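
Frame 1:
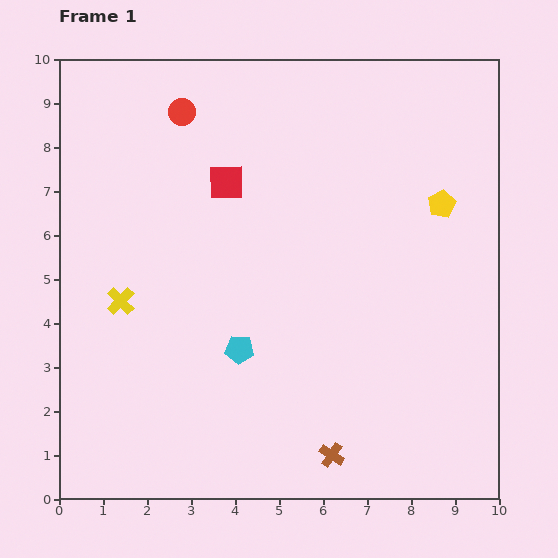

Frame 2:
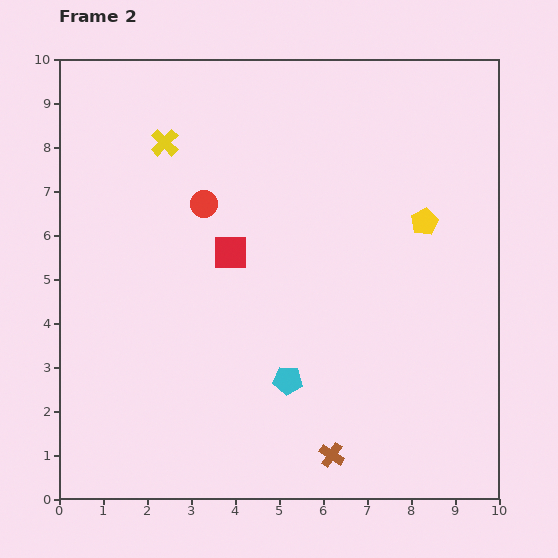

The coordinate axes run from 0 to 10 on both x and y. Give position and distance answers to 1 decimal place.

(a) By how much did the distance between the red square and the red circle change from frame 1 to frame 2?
-0.6

Distance in frame 1: 1.9. Distance in frame 2: 1.3.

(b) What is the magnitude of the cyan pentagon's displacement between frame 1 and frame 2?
1.3

The cyan pentagon moved from (4.1, 3.4) to (5.2, 2.7), a distance of √(1.1² + 0.7²) ≈ 1.3.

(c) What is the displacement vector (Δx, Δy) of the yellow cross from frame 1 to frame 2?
(1.0, 3.6)

The yellow cross was at (1.4, 4.5) in frame 1 and (2.4, 8.1) in frame 2.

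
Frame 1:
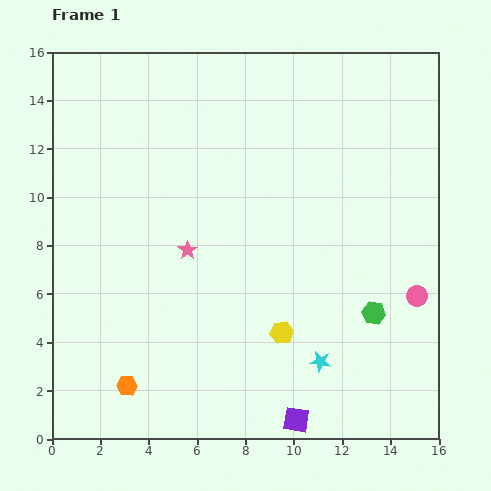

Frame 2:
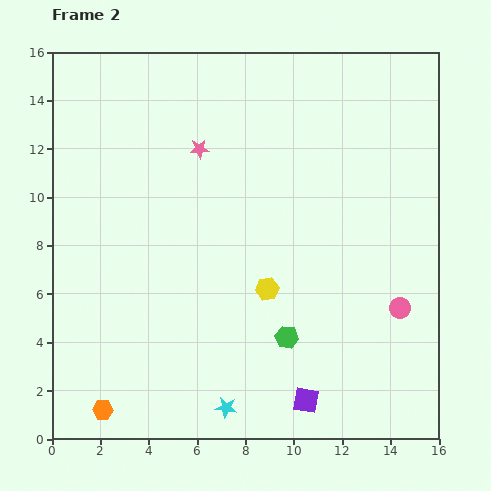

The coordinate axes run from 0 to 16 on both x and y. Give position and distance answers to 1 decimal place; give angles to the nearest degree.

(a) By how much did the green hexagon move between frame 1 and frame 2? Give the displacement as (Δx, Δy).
(-3.6, -1.0)

The green hexagon was at (13.3, 5.2) in frame 1 and (9.7, 4.2) in frame 2.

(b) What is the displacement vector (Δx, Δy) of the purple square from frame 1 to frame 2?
(0.4, 0.8)

The purple square was at (10.1, 0.8) in frame 1 and (10.5, 1.6) in frame 2.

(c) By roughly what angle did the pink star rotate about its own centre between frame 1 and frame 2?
29° clockwise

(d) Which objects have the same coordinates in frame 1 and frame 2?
none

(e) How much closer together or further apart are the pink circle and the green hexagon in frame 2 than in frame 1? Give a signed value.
+3.0

Distance in frame 1: 1.9. Distance in frame 2: 4.9.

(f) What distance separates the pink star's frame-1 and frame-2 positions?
4.2

The pink star moved from (5.6, 7.8) to (6.1, 12.0), a distance of √(0.5² + 4.2²) ≈ 4.2.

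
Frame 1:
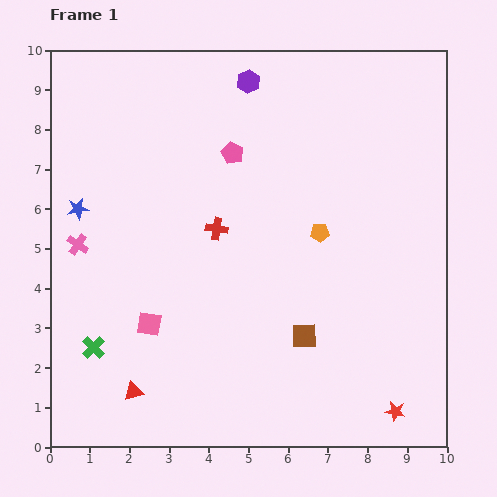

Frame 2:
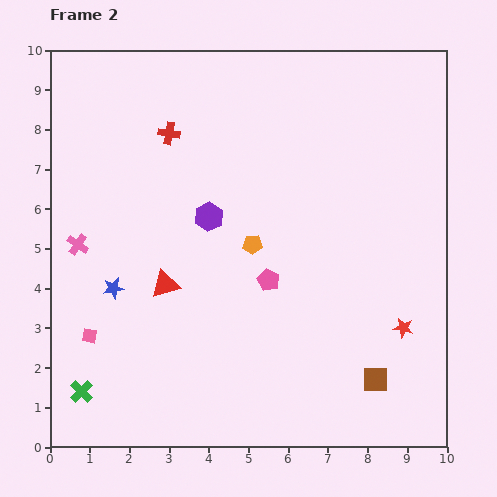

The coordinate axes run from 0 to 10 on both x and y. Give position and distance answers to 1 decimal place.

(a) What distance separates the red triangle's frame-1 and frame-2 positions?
2.8

The red triangle moved from (2.1, 1.4) to (2.9, 4.1), a distance of √(0.8² + 2.7²) ≈ 2.8.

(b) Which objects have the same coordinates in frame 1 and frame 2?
the pink cross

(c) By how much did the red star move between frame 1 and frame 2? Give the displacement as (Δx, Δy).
(0.2, 2.1)

The red star was at (8.7, 0.9) in frame 1 and (8.9, 3.0) in frame 2.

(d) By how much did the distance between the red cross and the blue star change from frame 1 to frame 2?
+0.6

Distance in frame 1: 3.5. Distance in frame 2: 4.1.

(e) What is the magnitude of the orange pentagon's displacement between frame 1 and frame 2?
1.7

The orange pentagon moved from (6.8, 5.4) to (5.1, 5.1), a distance of √(1.7² + 0.3²) ≈ 1.7.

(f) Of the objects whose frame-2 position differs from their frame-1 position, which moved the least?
the green cross

(moved 1.1)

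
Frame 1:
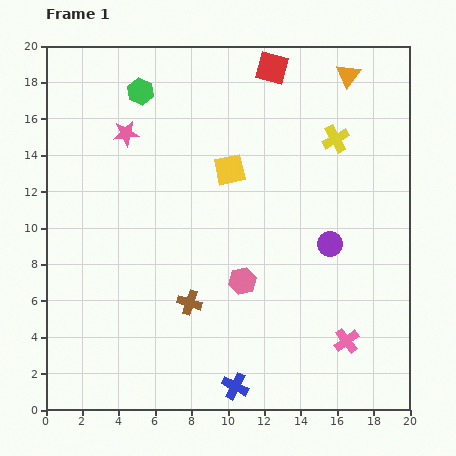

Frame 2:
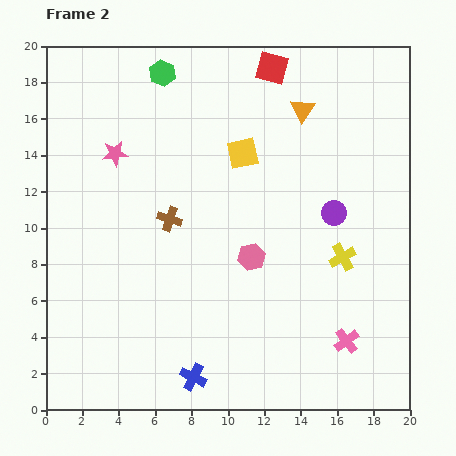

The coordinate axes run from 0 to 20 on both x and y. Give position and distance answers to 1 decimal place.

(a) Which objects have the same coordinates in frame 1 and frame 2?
the red square, the pink cross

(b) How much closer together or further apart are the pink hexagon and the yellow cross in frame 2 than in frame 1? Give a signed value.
-4.3

Distance in frame 1: 9.3. Distance in frame 2: 5.0.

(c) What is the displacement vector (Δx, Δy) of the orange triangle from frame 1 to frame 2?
(-2.5, -1.9)

The orange triangle was at (16.6, 18.4) in frame 1 and (14.1, 16.5) in frame 2.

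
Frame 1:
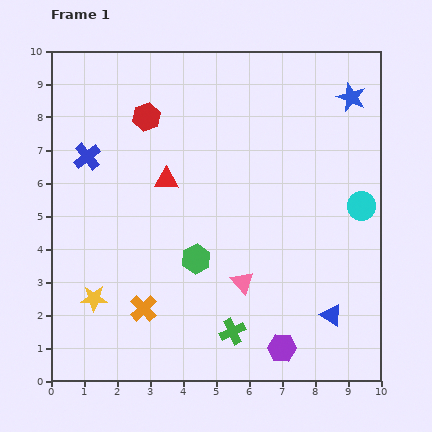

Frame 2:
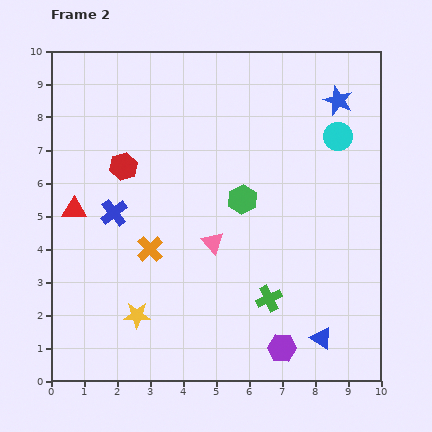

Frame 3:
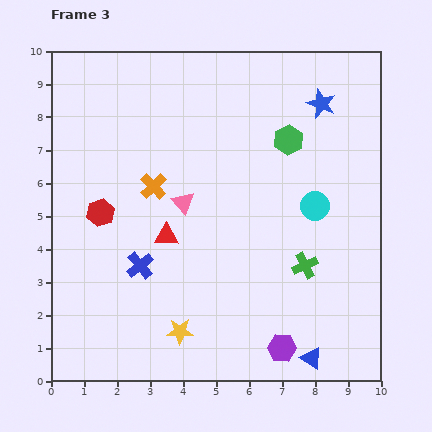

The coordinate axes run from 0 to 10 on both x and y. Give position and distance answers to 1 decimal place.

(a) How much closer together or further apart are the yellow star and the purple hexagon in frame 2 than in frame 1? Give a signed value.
-1.4

Distance in frame 1: 5.9. Distance in frame 2: 4.5.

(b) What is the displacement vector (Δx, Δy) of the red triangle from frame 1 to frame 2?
(-2.8, -0.9)

The red triangle was at (3.5, 6.1) in frame 1 and (0.7, 5.2) in frame 2.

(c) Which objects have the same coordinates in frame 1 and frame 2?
the purple hexagon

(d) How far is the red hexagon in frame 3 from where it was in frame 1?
3.2

The red hexagon moved from (2.9, 8.0) to (1.5, 5.1), a distance of √(1.4² + 2.9²) ≈ 3.2.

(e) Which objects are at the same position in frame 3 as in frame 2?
the purple hexagon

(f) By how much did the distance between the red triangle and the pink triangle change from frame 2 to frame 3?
-3.2

Distance in frame 2: 4.3. Distance in frame 3: 1.1.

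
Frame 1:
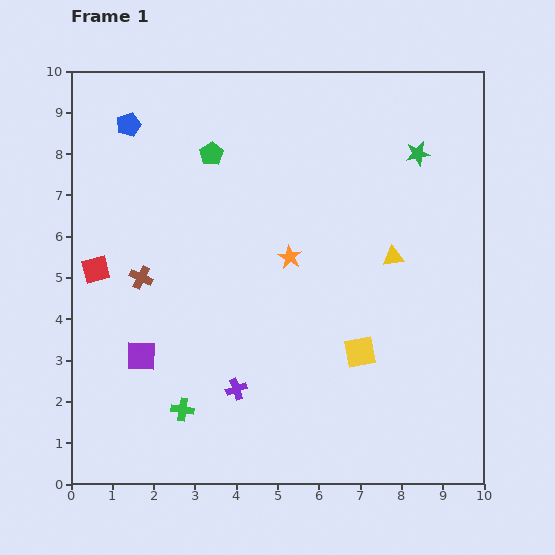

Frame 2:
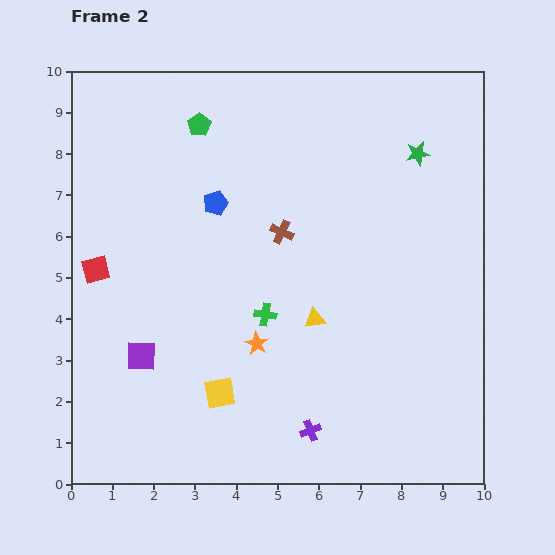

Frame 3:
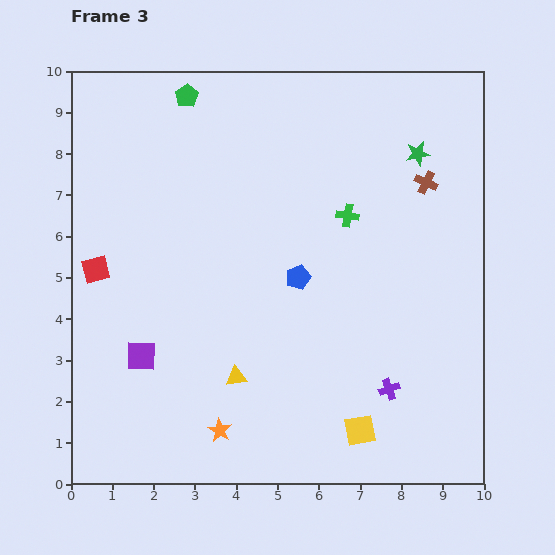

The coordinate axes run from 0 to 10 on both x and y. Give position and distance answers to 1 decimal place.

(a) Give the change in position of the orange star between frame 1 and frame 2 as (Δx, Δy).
(-0.8, -2.1)

The orange star was at (5.3, 5.5) in frame 1 and (4.5, 3.4) in frame 2.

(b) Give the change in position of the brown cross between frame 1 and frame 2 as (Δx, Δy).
(3.4, 1.1)

The brown cross was at (1.7, 5.0) in frame 1 and (5.1, 6.1) in frame 2.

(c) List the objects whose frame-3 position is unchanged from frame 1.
the green star, the purple square, the red square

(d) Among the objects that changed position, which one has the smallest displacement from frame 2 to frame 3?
the green pentagon

(moved 0.8)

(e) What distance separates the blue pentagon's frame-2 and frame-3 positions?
2.7

The blue pentagon moved from (3.5, 6.8) to (5.5, 5.0), a distance of √(2.0² + 1.8²) ≈ 2.7.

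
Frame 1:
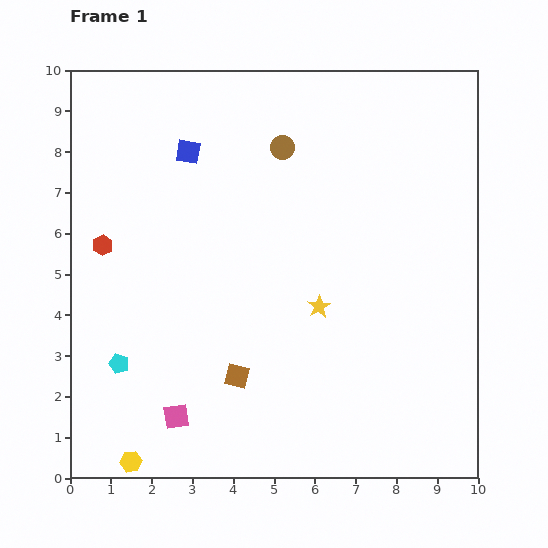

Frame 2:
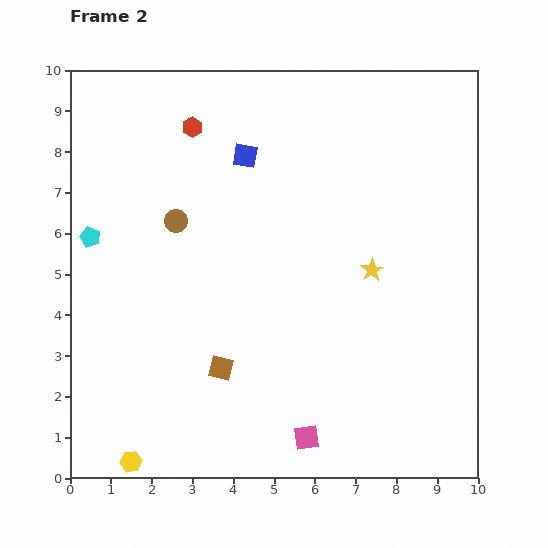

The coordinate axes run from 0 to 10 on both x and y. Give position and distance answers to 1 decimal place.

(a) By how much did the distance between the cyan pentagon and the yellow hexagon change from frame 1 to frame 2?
+3.2

Distance in frame 1: 2.4. Distance in frame 2: 5.6.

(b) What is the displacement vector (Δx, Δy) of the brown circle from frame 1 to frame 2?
(-2.6, -1.8)

The brown circle was at (5.2, 8.1) in frame 1 and (2.6, 6.3) in frame 2.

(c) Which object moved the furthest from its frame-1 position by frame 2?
the red hexagon

(moved 3.6; next 3.2)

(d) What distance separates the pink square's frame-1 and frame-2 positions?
3.2

The pink square moved from (2.6, 1.5) to (5.8, 1.0), a distance of √(3.2² + 0.5²) ≈ 3.2.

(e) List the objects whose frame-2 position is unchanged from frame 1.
the yellow hexagon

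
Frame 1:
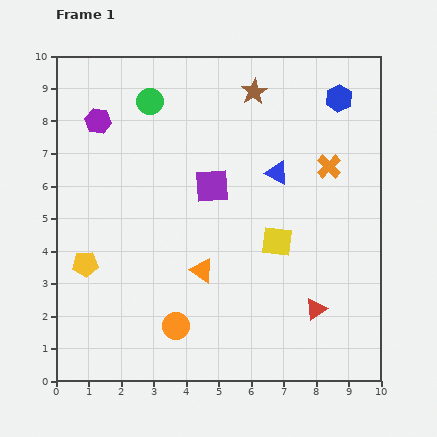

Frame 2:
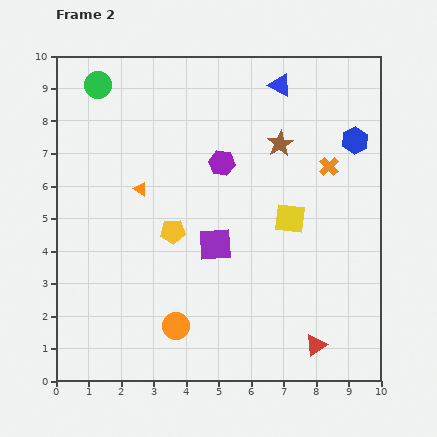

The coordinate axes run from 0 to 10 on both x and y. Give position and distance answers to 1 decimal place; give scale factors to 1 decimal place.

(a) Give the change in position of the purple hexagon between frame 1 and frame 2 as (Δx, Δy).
(3.8, -1.3)

The purple hexagon was at (1.3, 8.0) in frame 1 and (5.1, 6.7) in frame 2.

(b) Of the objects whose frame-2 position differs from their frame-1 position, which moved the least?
the yellow square

(moved 0.8)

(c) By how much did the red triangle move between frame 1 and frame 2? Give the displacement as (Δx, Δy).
(0.0, -1.1)

The red triangle was at (8.0, 2.2) in frame 1 and (8.0, 1.1) in frame 2.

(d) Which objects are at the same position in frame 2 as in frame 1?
the orange cross, the orange circle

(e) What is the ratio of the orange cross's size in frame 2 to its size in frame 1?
0.8×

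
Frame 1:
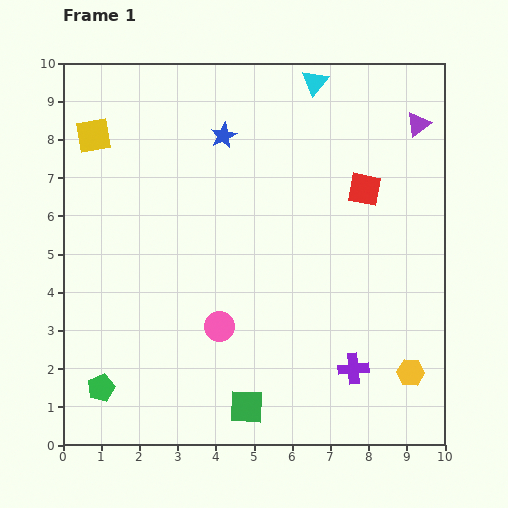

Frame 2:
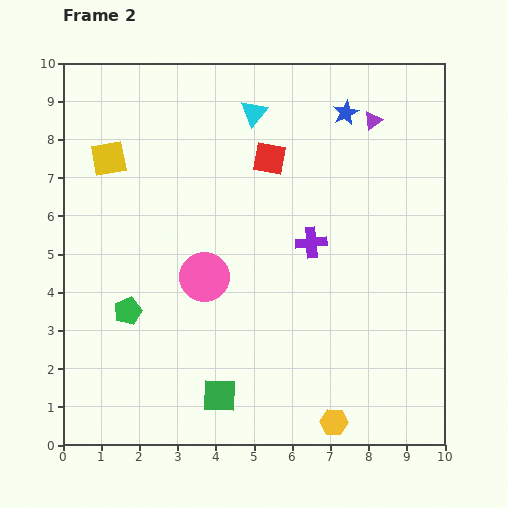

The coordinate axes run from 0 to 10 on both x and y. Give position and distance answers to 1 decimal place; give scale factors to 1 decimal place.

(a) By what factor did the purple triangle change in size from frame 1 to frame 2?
0.7×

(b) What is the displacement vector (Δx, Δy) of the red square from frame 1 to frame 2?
(-2.5, 0.8)

The red square was at (7.9, 6.7) in frame 1 and (5.4, 7.5) in frame 2.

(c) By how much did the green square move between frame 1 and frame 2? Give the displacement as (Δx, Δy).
(-0.7, 0.3)

The green square was at (4.8, 1.0) in frame 1 and (4.1, 1.3) in frame 2.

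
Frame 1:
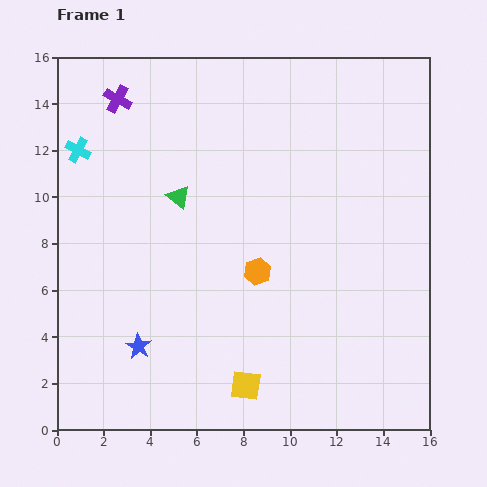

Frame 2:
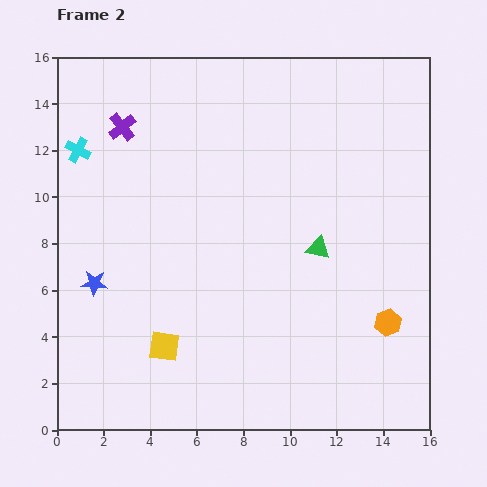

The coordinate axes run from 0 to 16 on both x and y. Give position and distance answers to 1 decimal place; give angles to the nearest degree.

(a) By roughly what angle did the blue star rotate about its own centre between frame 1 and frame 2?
26° counter-clockwise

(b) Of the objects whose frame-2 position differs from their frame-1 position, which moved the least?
the purple cross

(moved 1.2)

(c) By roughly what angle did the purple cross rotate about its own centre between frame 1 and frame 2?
23° clockwise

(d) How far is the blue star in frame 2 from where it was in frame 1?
3.3

The blue star moved from (3.5, 3.6) to (1.6, 6.3), a distance of √(1.9² + 2.7²) ≈ 3.3.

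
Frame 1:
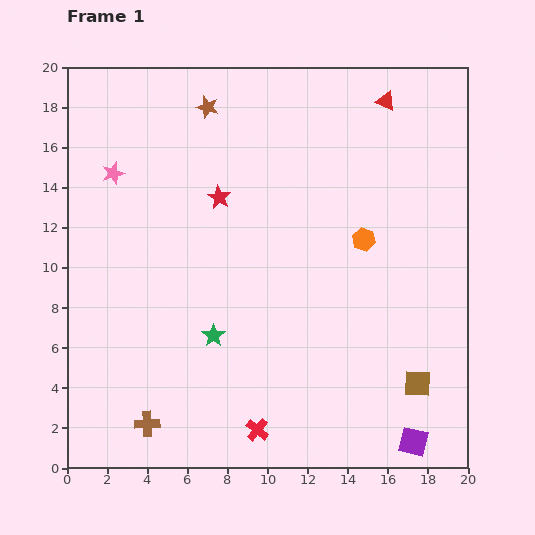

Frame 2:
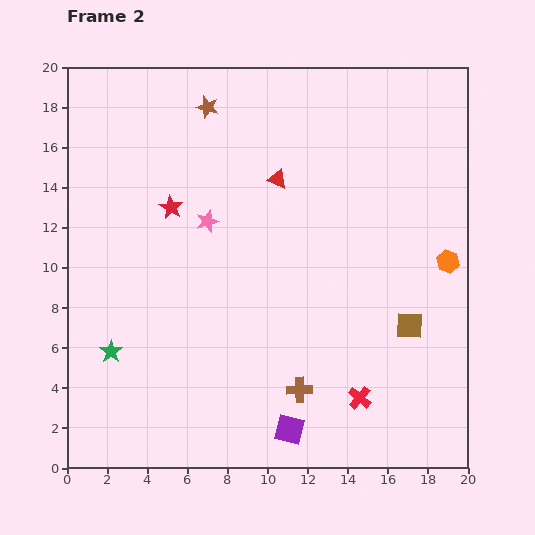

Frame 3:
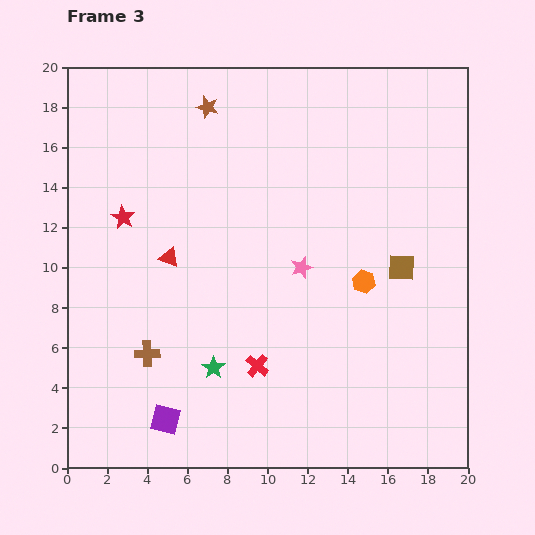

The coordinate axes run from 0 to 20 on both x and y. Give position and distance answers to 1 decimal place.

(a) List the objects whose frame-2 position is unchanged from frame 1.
the brown star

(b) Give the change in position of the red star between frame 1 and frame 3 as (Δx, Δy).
(-4.8, -1.0)

The red star was at (7.6, 13.5) in frame 1 and (2.8, 12.5) in frame 3.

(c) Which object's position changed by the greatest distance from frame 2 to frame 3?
the brown cross

(moved 7.8; next 6.7)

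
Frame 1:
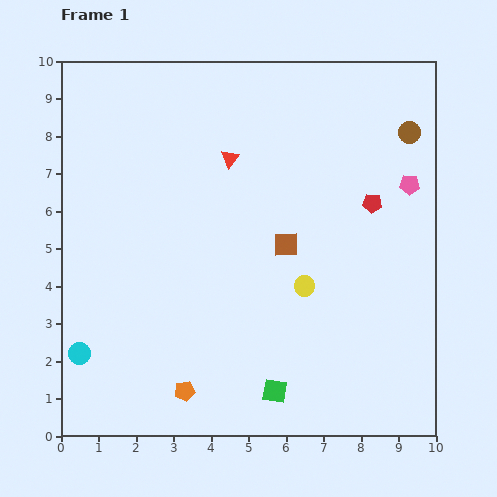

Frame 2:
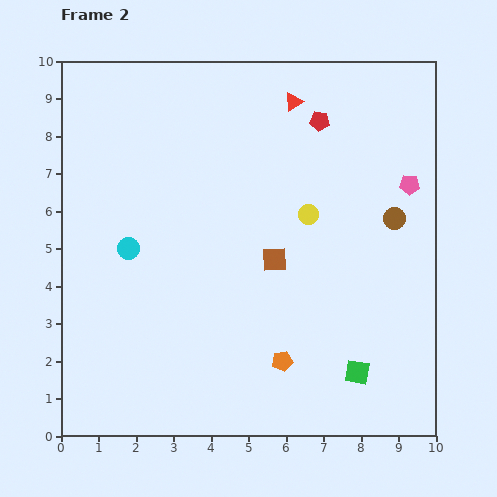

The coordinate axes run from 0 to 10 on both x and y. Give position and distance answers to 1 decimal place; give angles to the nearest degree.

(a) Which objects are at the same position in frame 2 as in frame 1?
the pink pentagon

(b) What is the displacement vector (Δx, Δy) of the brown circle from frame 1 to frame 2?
(-0.4, -2.3)

The brown circle was at (9.3, 8.1) in frame 1 and (8.9, 5.8) in frame 2.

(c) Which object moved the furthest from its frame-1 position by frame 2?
the cyan circle

(moved 3.1; next 2.7)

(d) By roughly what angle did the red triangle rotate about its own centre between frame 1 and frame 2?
19° clockwise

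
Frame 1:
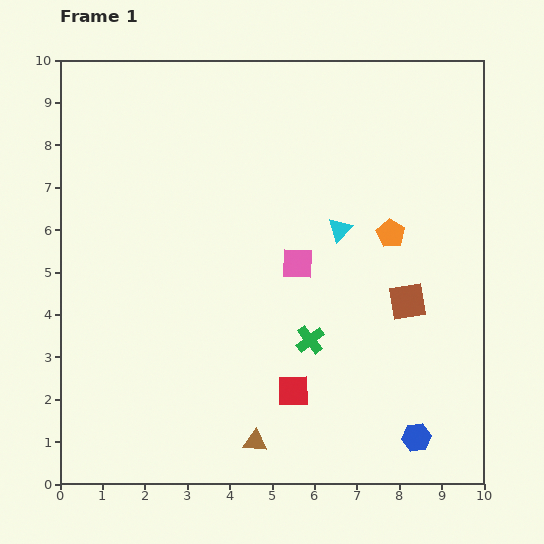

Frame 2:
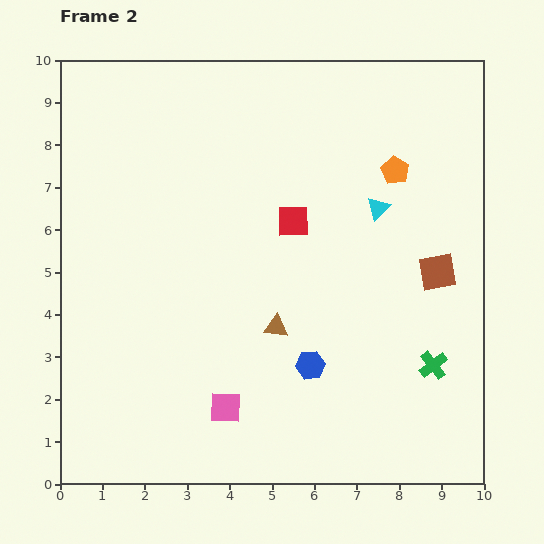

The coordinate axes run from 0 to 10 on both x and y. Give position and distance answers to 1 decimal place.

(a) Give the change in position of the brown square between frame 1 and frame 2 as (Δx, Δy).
(0.7, 0.7)

The brown square was at (8.2, 4.3) in frame 1 and (8.9, 5.0) in frame 2.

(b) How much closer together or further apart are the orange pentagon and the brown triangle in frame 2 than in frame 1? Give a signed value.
-1.3

Distance in frame 1: 5.9. Distance in frame 2: 4.6.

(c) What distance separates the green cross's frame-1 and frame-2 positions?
3.0

The green cross moved from (5.9, 3.4) to (8.8, 2.8), a distance of √(2.9² + 0.6²) ≈ 3.0.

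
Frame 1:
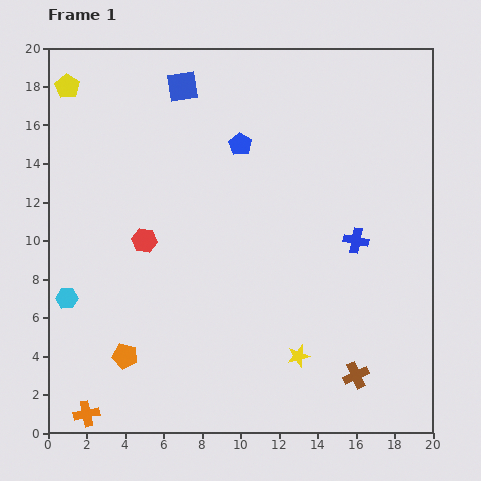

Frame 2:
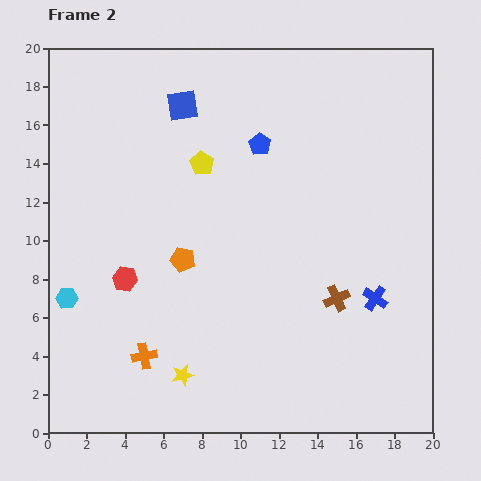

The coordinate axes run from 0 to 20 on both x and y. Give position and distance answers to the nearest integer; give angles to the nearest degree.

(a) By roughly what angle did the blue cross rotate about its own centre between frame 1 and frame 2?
22° clockwise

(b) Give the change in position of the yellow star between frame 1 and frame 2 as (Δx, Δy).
(-6, -1)

The yellow star was at (13, 4) in frame 1 and (7, 3) in frame 2.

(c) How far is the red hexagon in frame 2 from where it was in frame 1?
2

The red hexagon moved from (5, 10) to (4, 8), a distance of √(1² + 2²) ≈ 2.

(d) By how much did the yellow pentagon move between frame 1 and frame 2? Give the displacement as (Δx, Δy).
(7, -4)

The yellow pentagon was at (1, 18) in frame 1 and (8, 14) in frame 2.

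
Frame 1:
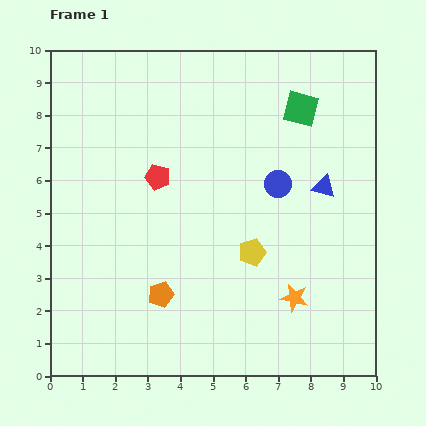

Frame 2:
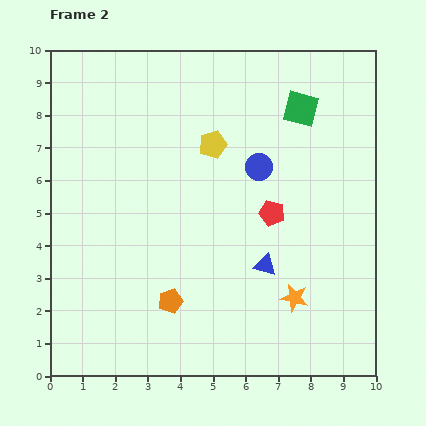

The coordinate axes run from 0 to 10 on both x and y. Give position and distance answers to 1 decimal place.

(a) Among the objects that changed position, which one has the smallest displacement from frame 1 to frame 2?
the orange pentagon

(moved 0.4)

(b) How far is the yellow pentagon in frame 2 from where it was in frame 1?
3.5

The yellow pentagon moved from (6.2, 3.8) to (5.0, 7.1), a distance of √(1.2² + 3.3²) ≈ 3.5.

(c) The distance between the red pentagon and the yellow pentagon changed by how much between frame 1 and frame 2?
-0.9

Distance in frame 1: 3.7. Distance in frame 2: 2.8.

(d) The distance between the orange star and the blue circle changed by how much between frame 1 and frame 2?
+0.6

Distance in frame 1: 3.5. Distance in frame 2: 4.1.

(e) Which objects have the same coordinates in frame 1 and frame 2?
the orange star, the green square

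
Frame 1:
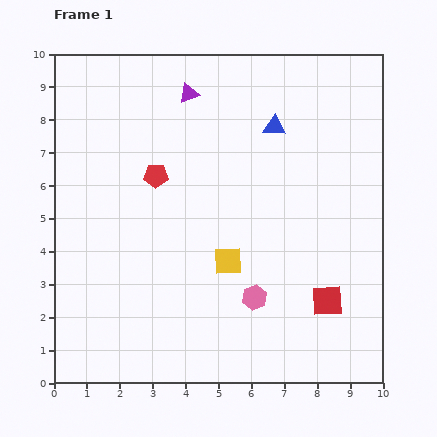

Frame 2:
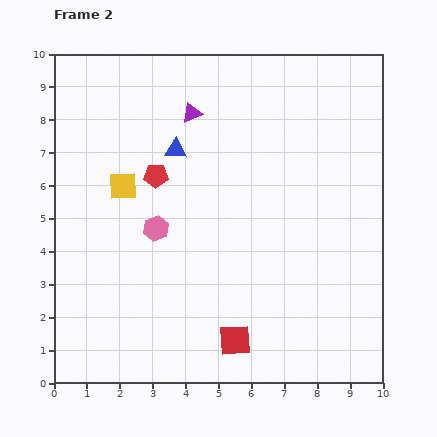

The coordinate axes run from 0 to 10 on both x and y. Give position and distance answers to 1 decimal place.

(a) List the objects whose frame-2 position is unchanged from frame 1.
the red pentagon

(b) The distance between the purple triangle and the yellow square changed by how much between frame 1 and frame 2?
-2.2

Distance in frame 1: 5.2. Distance in frame 2: 3.0.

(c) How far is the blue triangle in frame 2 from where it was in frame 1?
3.1

The blue triangle moved from (6.7, 7.8) to (3.7, 7.1), a distance of √(3.0² + 0.7²) ≈ 3.1.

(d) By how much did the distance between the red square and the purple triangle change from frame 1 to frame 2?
-0.6

Distance in frame 1: 7.6. Distance in frame 2: 7.0.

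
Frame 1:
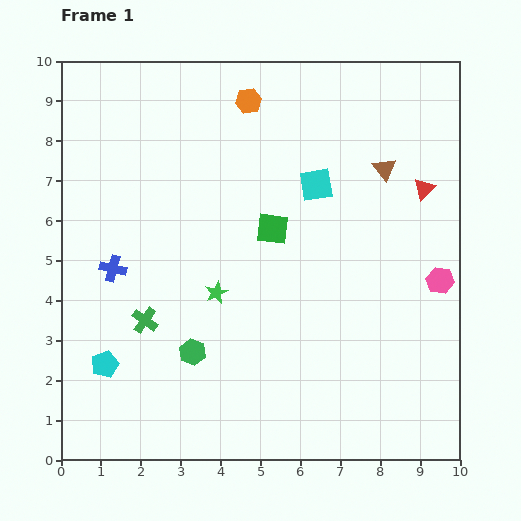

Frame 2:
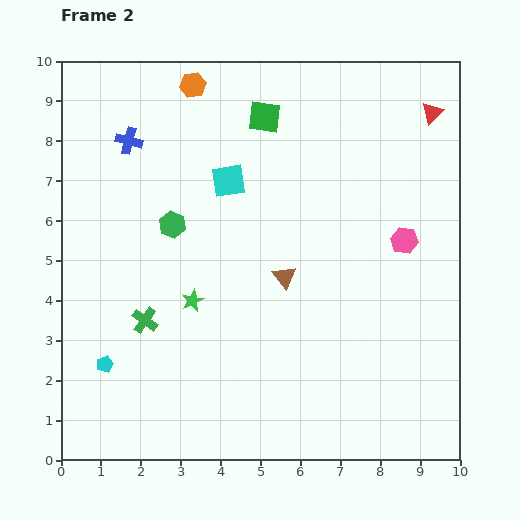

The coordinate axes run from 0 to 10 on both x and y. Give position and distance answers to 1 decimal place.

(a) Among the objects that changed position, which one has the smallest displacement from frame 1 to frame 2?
the green star

(moved 0.6)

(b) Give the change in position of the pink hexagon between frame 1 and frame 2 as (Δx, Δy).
(-0.9, 1.0)

The pink hexagon was at (9.5, 4.5) in frame 1 and (8.6, 5.5) in frame 2.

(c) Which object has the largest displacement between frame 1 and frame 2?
the brown triangle

(moved 3.7; next 3.2)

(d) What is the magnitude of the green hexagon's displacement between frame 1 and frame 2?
3.2

The green hexagon moved from (3.3, 2.7) to (2.8, 5.9), a distance of √(0.5² + 3.2²) ≈ 3.2.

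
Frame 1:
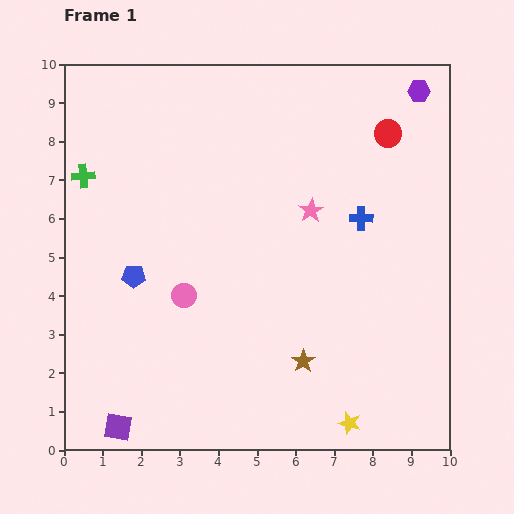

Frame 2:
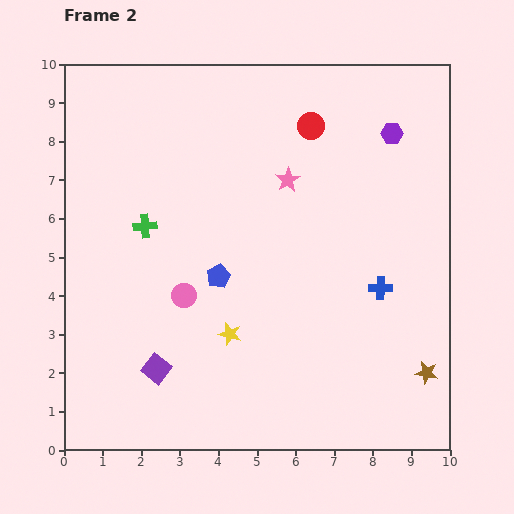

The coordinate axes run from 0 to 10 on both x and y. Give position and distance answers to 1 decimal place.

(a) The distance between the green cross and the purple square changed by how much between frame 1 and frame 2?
-2.9

Distance in frame 1: 6.6. Distance in frame 2: 3.7.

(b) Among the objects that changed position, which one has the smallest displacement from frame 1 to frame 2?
the pink star

(moved 1.0)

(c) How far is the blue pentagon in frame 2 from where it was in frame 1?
2.2

The blue pentagon moved from (1.8, 4.5) to (4.0, 4.5), a distance of √(2.2² + 0.0²) ≈ 2.2.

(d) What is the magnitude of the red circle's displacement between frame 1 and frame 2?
2.0

The red circle moved from (8.4, 8.2) to (6.4, 8.4), a distance of √(2.0² + 0.2²) ≈ 2.0.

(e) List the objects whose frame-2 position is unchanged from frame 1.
the pink circle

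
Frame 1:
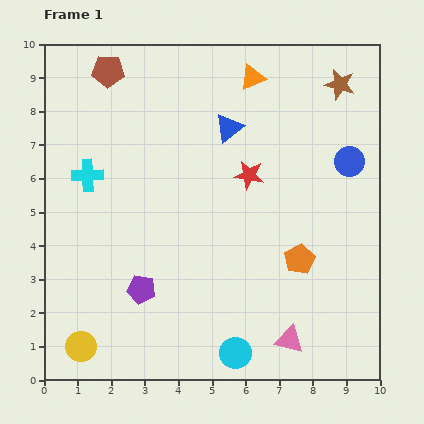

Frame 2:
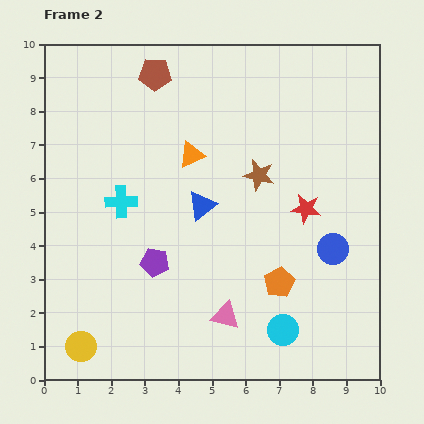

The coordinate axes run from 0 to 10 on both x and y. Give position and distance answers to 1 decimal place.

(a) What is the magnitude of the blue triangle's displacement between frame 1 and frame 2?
2.4

The blue triangle moved from (5.5, 7.5) to (4.7, 5.2), a distance of √(0.8² + 2.3²) ≈ 2.4.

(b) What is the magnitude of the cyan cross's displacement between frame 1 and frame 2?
1.3

The cyan cross moved from (1.3, 6.1) to (2.3, 5.3), a distance of √(1.0² + 0.8²) ≈ 1.3.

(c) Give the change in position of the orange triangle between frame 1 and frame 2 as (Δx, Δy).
(-1.8, -2.3)

The orange triangle was at (6.2, 9.0) in frame 1 and (4.4, 6.7) in frame 2.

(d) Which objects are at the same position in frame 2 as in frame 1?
the yellow circle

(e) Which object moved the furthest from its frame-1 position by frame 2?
the brown star

(moved 3.6; next 2.9)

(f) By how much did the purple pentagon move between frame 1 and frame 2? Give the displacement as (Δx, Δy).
(0.4, 0.8)

The purple pentagon was at (2.9, 2.7) in frame 1 and (3.3, 3.5) in frame 2.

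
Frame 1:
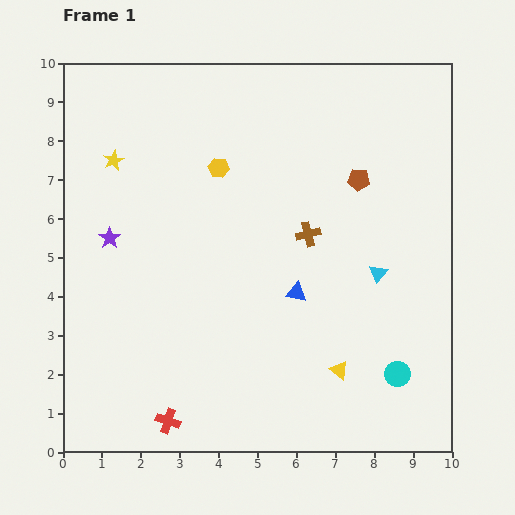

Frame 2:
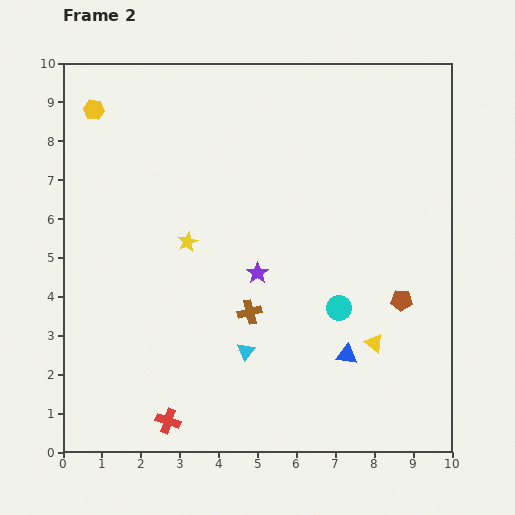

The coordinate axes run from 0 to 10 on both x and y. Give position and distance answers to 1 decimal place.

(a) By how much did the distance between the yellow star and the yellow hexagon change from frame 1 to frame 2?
+1.5

Distance in frame 1: 2.7. Distance in frame 2: 4.2.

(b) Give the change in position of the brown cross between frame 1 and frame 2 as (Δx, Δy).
(-1.5, -2.0)

The brown cross was at (6.3, 5.6) in frame 1 and (4.8, 3.6) in frame 2.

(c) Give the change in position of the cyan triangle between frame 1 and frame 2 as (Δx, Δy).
(-3.4, -2.0)

The cyan triangle was at (8.1, 4.6) in frame 1 and (4.7, 2.6) in frame 2.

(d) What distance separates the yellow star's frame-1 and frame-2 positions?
2.8

The yellow star moved from (1.3, 7.5) to (3.2, 5.4), a distance of √(1.9² + 2.1²) ≈ 2.8.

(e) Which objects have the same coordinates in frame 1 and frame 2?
the red cross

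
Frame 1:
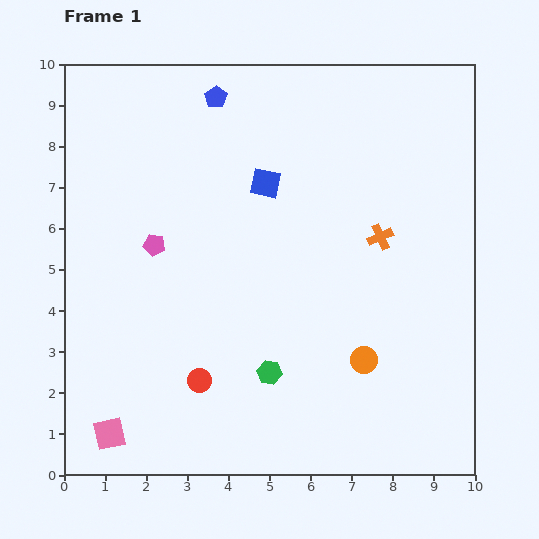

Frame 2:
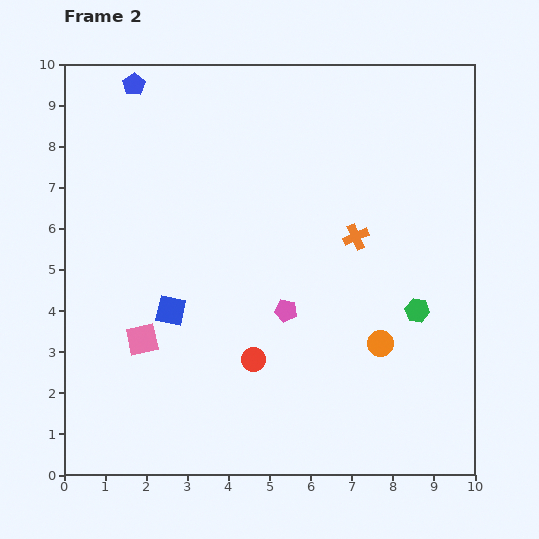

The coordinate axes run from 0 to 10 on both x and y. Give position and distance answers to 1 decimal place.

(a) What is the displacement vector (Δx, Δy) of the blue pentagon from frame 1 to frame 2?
(-2.0, 0.3)

The blue pentagon was at (3.7, 9.2) in frame 1 and (1.7, 9.5) in frame 2.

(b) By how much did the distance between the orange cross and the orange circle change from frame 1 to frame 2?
-0.3

Distance in frame 1: 3.0. Distance in frame 2: 2.7.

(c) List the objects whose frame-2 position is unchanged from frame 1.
none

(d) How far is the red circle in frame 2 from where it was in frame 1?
1.4

The red circle moved from (3.3, 2.3) to (4.6, 2.8), a distance of √(1.3² + 0.5²) ≈ 1.4.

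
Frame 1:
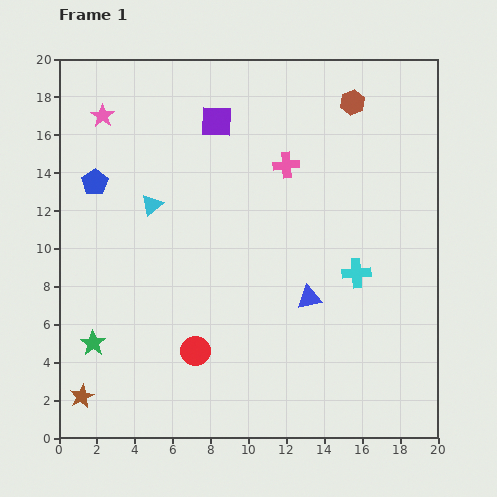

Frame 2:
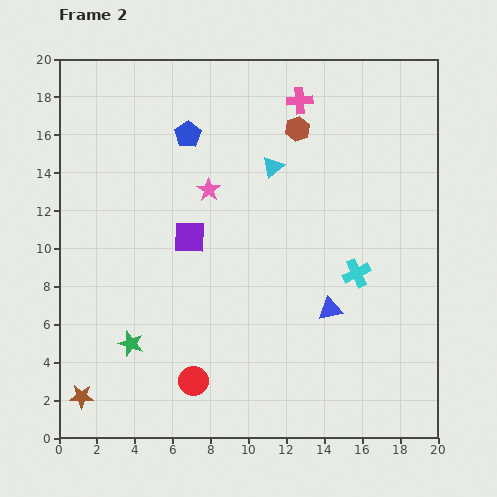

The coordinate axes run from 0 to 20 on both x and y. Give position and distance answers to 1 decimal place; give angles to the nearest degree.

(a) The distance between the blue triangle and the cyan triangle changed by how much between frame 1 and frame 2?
-1.5

Distance in frame 1: 9.6. Distance in frame 2: 8.1.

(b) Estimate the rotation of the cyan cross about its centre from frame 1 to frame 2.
21° counter-clockwise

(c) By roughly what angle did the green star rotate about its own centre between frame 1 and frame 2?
18° counter-clockwise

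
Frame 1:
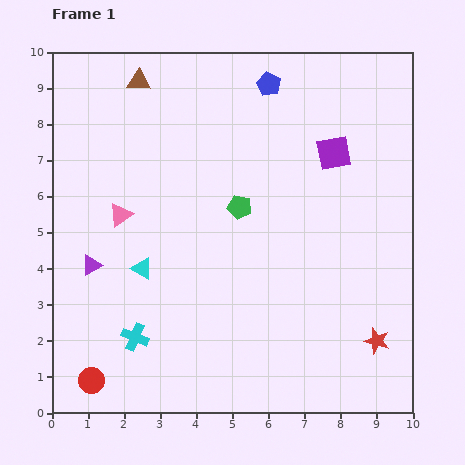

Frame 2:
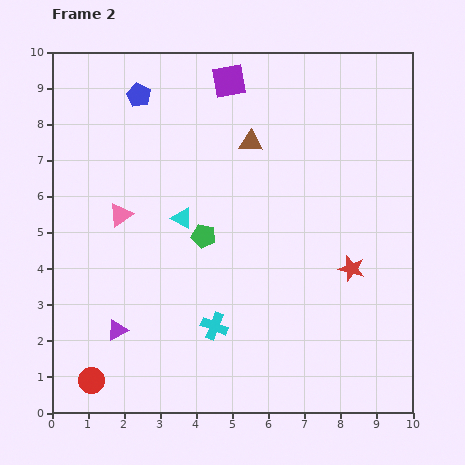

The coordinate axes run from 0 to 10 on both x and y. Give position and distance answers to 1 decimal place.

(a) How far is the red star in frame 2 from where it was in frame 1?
2.1

The red star moved from (9.0, 2.0) to (8.3, 4.0), a distance of √(0.7² + 2.0²) ≈ 2.1.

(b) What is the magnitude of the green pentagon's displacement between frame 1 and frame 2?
1.3

The green pentagon moved from (5.2, 5.7) to (4.2, 4.9), a distance of √(1.0² + 0.8²) ≈ 1.3.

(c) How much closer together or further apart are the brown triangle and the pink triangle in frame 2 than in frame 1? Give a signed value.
+0.4

Distance in frame 1: 3.7. Distance in frame 2: 4.1.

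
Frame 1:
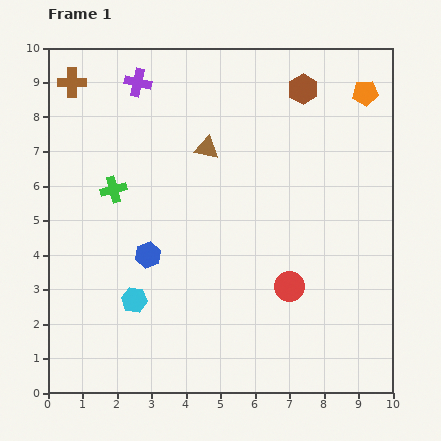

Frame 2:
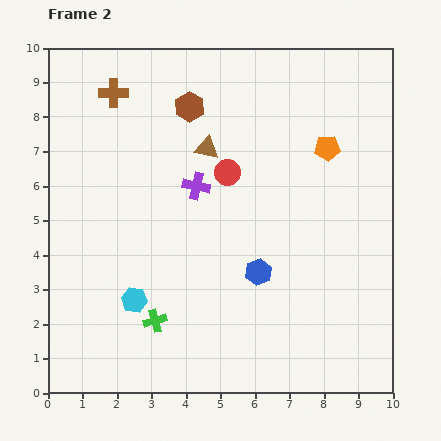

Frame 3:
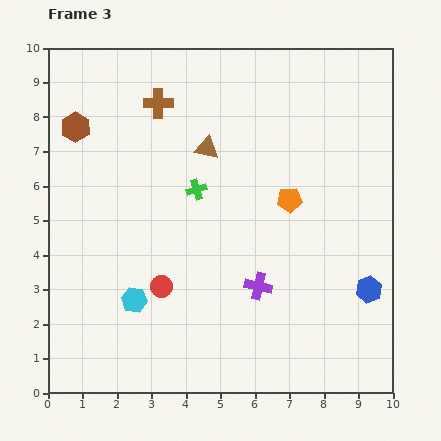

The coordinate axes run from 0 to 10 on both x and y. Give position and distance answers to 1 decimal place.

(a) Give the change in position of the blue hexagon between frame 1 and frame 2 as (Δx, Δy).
(3.2, -0.5)

The blue hexagon was at (2.9, 4.0) in frame 1 and (6.1, 3.5) in frame 2.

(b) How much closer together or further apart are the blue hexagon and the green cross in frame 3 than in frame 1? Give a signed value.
+3.7

Distance in frame 1: 2.1. Distance in frame 3: 5.8.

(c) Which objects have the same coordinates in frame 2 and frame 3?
the cyan hexagon, the brown triangle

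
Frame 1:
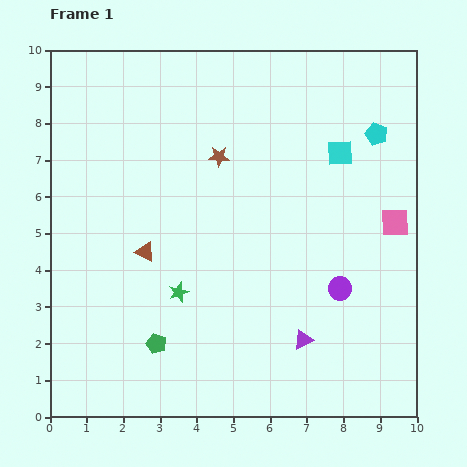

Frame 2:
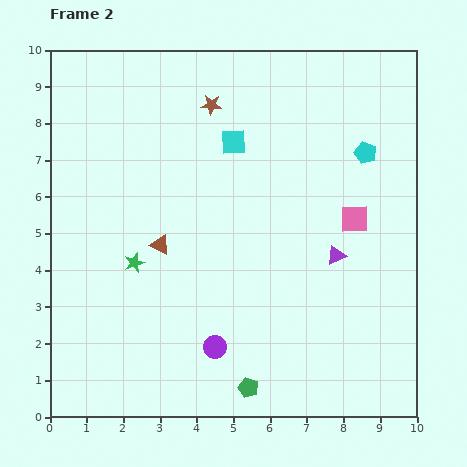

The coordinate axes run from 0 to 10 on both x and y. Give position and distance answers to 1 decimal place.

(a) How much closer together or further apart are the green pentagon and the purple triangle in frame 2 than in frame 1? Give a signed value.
+0.3

Distance in frame 1: 4.0. Distance in frame 2: 4.3.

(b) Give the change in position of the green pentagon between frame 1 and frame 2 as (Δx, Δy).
(2.5, -1.2)

The green pentagon was at (2.9, 2.0) in frame 1 and (5.4, 0.8) in frame 2.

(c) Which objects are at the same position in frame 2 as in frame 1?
none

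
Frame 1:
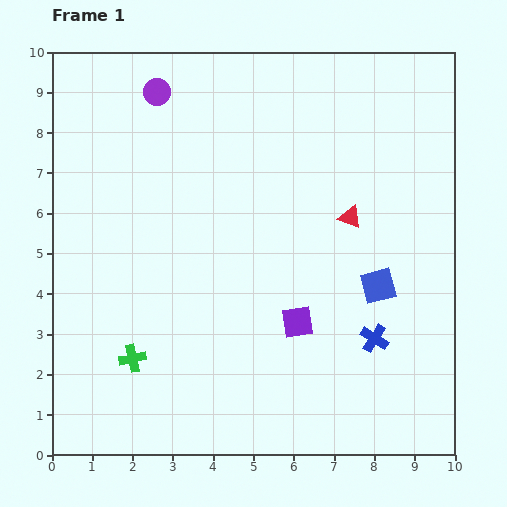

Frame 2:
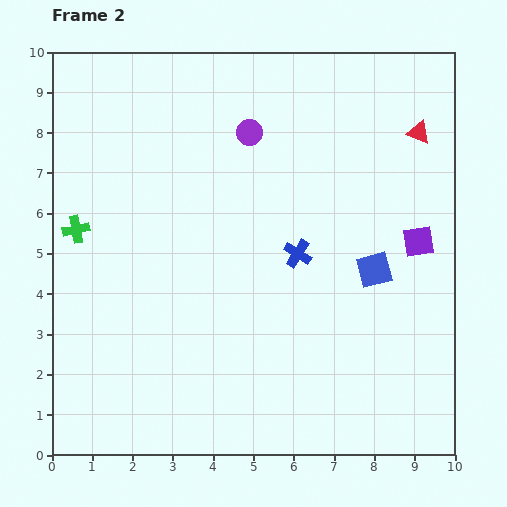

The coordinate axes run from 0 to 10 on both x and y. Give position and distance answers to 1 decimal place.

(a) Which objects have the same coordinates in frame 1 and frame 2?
none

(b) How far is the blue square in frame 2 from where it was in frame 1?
0.4

The blue square moved from (8.1, 4.2) to (8.0, 4.6), a distance of √(0.1² + 0.4²) ≈ 0.4.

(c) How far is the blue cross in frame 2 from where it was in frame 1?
2.8

The blue cross moved from (8.0, 2.9) to (6.1, 5.0), a distance of √(1.9² + 2.1²) ≈ 2.8.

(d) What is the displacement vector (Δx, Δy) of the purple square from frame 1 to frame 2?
(3.0, 2.0)

The purple square was at (6.1, 3.3) in frame 1 and (9.1, 5.3) in frame 2.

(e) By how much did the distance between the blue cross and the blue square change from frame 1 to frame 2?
+0.6

Distance in frame 1: 1.3. Distance in frame 2: 1.9.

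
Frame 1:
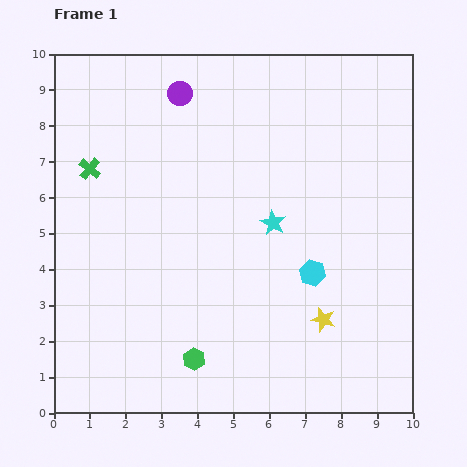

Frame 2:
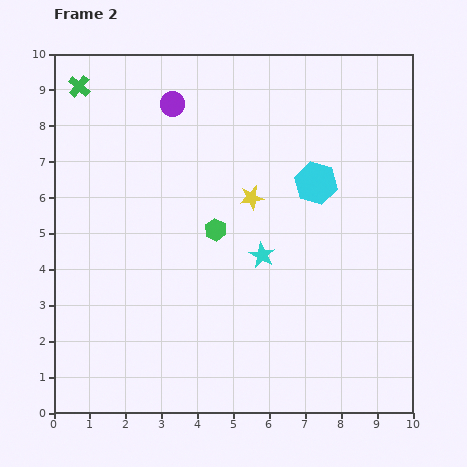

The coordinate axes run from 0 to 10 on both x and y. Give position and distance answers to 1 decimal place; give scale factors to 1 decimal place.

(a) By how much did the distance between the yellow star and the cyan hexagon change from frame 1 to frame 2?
+0.5

Distance in frame 1: 1.3. Distance in frame 2: 1.8.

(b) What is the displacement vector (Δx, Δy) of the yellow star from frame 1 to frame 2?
(-2.0, 3.4)

The yellow star was at (7.5, 2.6) in frame 1 and (5.5, 6.0) in frame 2.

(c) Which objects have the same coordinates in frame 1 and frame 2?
none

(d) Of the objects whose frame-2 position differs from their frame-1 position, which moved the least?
the purple circle

(moved 0.4)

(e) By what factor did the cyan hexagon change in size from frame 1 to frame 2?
1.6×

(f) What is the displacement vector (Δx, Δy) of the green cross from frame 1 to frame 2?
(-0.3, 2.3)

The green cross was at (1.0, 6.8) in frame 1 and (0.7, 9.1) in frame 2.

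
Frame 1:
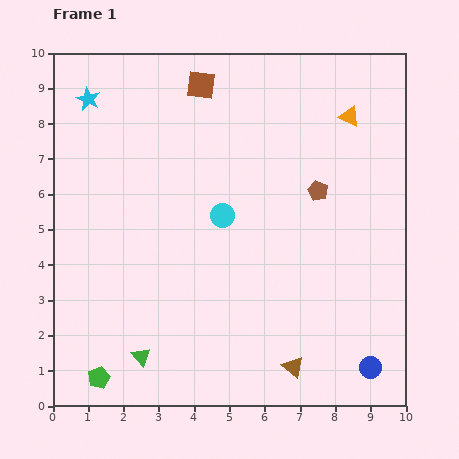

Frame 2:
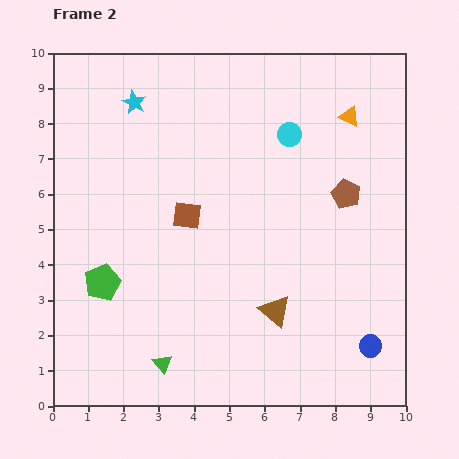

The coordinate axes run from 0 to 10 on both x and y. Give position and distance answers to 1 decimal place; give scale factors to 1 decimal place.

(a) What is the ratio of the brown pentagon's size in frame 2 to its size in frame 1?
1.4×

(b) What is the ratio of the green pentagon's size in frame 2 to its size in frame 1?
1.6×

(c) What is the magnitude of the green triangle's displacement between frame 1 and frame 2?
0.6

The green triangle moved from (2.5, 1.4) to (3.1, 1.2), a distance of √(0.6² + 0.2²) ≈ 0.6.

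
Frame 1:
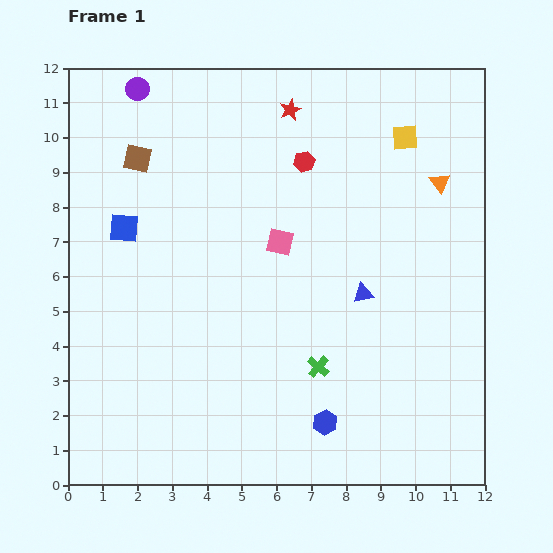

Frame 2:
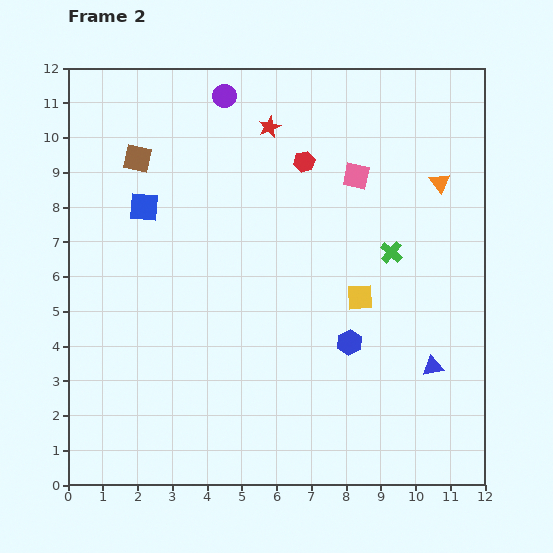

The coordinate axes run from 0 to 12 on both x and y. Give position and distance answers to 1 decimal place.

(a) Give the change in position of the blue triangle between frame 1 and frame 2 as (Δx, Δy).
(2.0, -2.1)

The blue triangle was at (8.5, 5.5) in frame 1 and (10.5, 3.4) in frame 2.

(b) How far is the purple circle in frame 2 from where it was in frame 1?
2.5

The purple circle moved from (2.0, 11.4) to (4.5, 11.2), a distance of √(2.5² + 0.2²) ≈ 2.5.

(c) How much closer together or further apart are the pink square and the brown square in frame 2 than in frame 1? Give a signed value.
+1.5

Distance in frame 1: 4.8. Distance in frame 2: 6.3.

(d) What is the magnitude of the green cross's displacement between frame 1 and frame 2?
3.9

The green cross moved from (7.2, 3.4) to (9.3, 6.7), a distance of √(2.1² + 3.3²) ≈ 3.9.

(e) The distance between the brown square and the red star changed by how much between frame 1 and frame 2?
-0.7

Distance in frame 1: 4.6. Distance in frame 2: 3.9.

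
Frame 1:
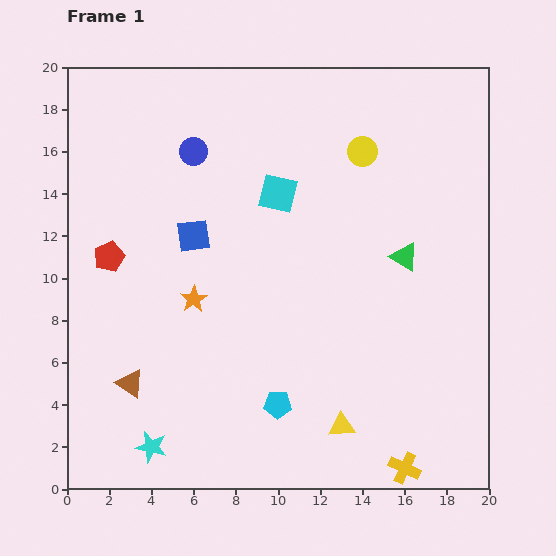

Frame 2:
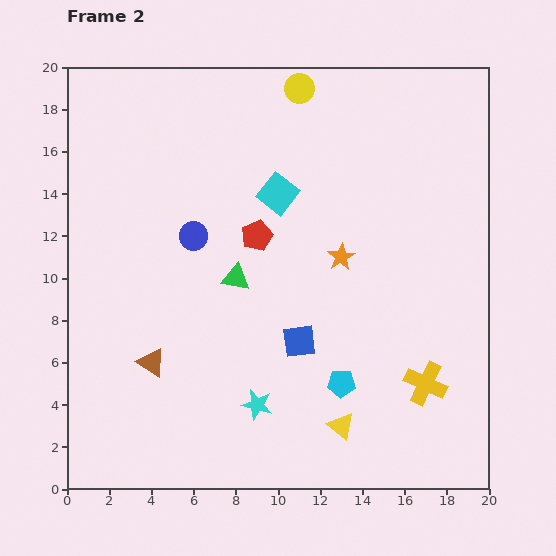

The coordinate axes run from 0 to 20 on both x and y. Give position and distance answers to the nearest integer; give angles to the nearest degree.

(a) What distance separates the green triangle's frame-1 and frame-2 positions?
8

The green triangle moved from (16, 11) to (8, 10), a distance of √(8² + 1²) ≈ 8.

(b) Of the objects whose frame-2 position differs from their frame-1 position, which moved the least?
the brown triangle

(moved 1)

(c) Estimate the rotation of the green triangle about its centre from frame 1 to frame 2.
22° counter-clockwise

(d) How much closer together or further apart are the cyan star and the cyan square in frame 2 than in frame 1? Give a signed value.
-3

Distance in frame 1: 13. Distance in frame 2: 10.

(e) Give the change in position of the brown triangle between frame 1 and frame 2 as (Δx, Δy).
(1, 1)

The brown triangle was at (3, 5) in frame 1 and (4, 6) in frame 2.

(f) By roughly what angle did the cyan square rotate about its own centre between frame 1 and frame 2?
24° clockwise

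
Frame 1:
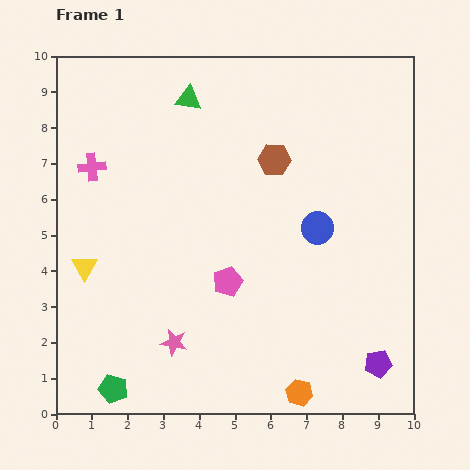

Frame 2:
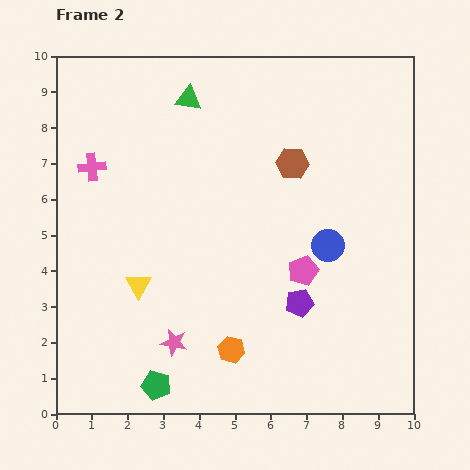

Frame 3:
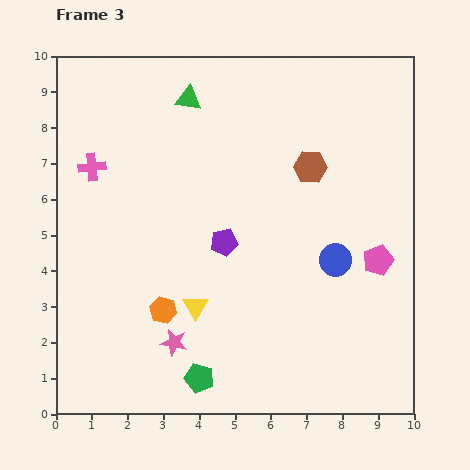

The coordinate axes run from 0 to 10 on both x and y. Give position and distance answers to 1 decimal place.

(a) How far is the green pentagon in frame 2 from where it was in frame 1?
1.2

The green pentagon moved from (1.6, 0.7) to (2.8, 0.8), a distance of √(1.2² + 0.1²) ≈ 1.2.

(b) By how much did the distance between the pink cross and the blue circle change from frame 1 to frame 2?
+0.5

Distance in frame 1: 6.5. Distance in frame 2: 7.0.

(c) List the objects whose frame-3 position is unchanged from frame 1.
the pink cross, the pink star, the green triangle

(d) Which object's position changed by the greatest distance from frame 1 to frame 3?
the purple pentagon

(moved 5.5; next 4.4)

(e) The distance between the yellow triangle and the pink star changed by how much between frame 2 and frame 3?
-0.7

Distance in frame 2: 1.9. Distance in frame 3: 1.2.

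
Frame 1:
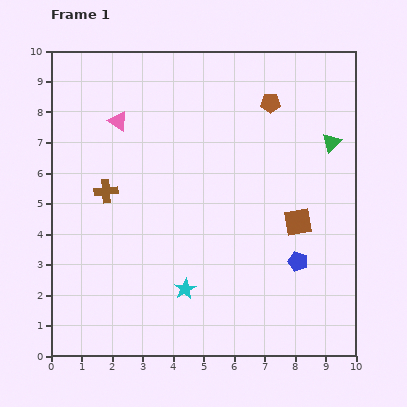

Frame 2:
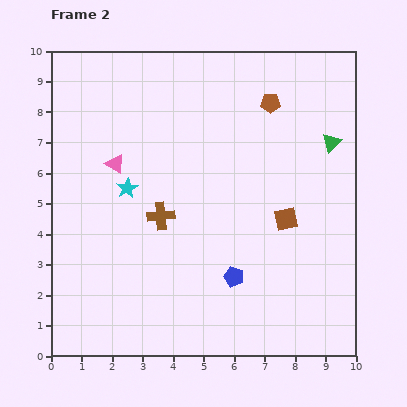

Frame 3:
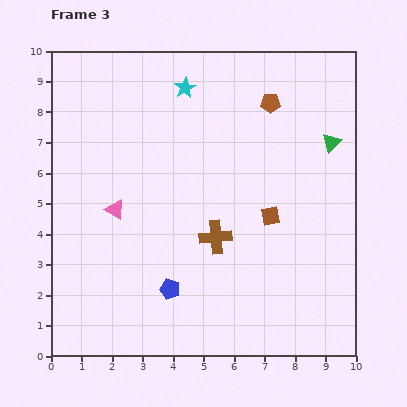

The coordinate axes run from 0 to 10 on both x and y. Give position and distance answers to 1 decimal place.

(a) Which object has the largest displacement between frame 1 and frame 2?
the cyan star

(moved 3.8; next 2.2)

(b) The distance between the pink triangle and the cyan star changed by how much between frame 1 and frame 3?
-1.3

Distance in frame 1: 5.9. Distance in frame 3: 4.6.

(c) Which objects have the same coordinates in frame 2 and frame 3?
the brown pentagon, the green triangle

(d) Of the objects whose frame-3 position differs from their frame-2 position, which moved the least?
the brown square

(moved 0.5)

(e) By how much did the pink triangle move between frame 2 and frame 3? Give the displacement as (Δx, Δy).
(0.0, -1.5)

The pink triangle was at (2.1, 6.3) in frame 2 and (2.1, 4.8) in frame 3.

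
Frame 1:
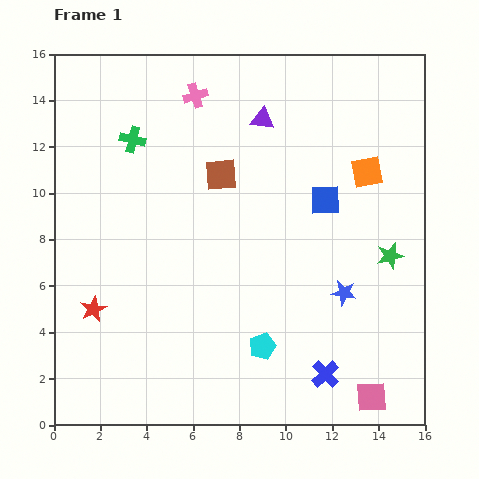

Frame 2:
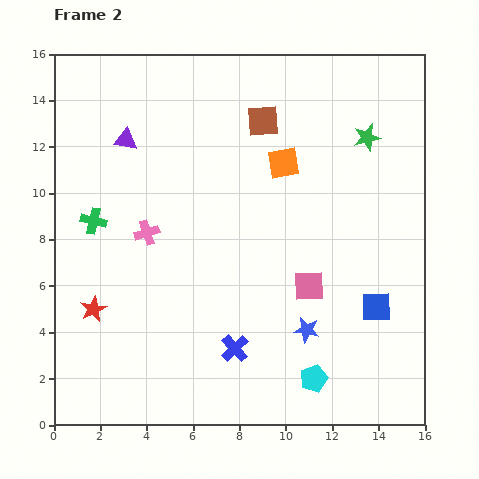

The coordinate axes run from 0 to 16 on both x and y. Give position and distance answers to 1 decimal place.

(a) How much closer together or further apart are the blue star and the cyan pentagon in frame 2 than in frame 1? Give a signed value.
-2.1

Distance in frame 1: 4.2. Distance in frame 2: 2.1.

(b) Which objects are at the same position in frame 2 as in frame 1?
the red star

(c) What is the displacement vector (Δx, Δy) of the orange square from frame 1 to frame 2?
(-3.6, 0.4)

The orange square was at (13.5, 10.9) in frame 1 and (9.9, 11.3) in frame 2.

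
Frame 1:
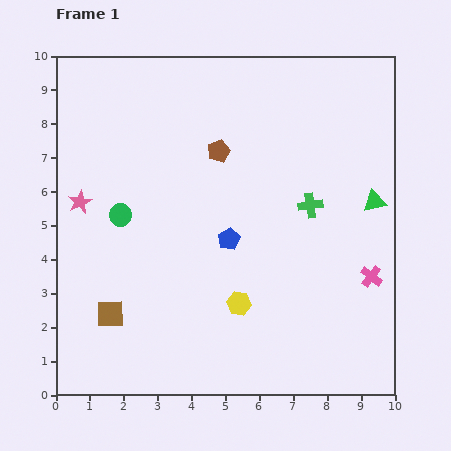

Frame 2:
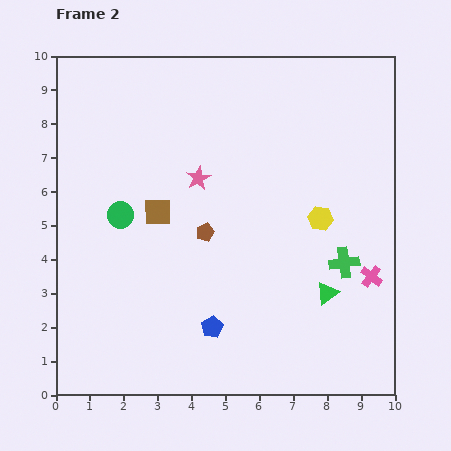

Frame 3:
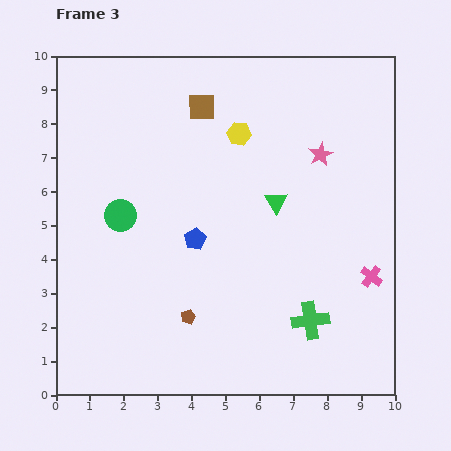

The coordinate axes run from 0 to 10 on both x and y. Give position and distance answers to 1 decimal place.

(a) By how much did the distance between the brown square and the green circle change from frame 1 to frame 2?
-1.8

Distance in frame 1: 2.9. Distance in frame 2: 1.1.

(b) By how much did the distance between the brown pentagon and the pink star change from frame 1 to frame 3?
+1.8

Distance in frame 1: 4.4. Distance in frame 3: 6.2.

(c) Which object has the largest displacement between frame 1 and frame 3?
the pink star

(moved 7.2; next 6.7)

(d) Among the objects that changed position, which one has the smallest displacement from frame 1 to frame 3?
the blue pentagon

(moved 1.0)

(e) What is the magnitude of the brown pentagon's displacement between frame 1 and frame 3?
5.0

The brown pentagon moved from (4.8, 7.2) to (3.9, 2.3), a distance of √(0.9² + 4.9²) ≈ 5.0.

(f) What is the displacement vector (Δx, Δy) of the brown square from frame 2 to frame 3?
(1.3, 3.1)

The brown square was at (3.0, 5.4) in frame 2 and (4.3, 8.5) in frame 3.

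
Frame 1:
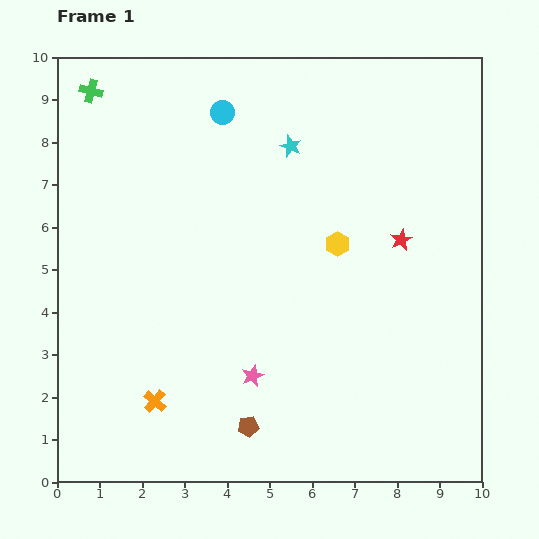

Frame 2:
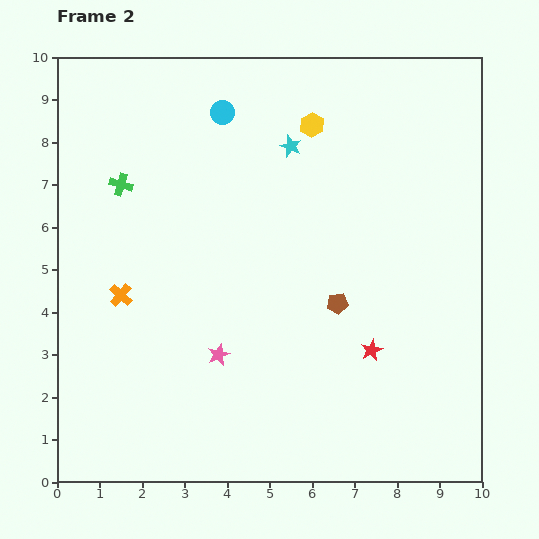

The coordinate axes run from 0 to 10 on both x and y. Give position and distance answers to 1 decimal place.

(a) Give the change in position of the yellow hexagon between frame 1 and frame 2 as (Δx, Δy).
(-0.6, 2.8)

The yellow hexagon was at (6.6, 5.6) in frame 1 and (6.0, 8.4) in frame 2.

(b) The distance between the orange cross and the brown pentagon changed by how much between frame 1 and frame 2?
+2.8

Distance in frame 1: 2.3. Distance in frame 2: 5.1.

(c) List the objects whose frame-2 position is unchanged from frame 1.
the cyan circle, the cyan star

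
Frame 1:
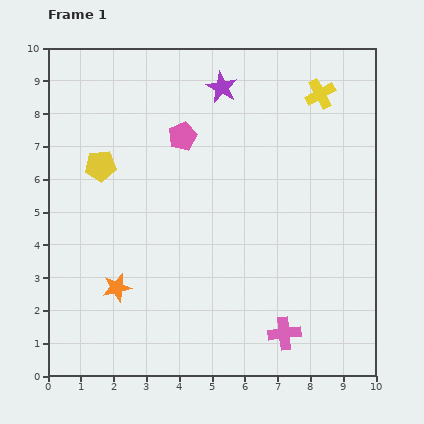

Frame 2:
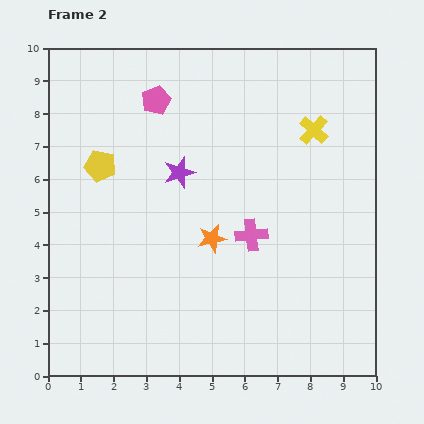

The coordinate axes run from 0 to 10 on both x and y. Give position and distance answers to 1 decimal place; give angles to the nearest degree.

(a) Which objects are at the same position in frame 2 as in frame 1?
the yellow pentagon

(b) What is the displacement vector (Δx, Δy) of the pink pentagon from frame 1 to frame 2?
(-0.8, 1.1)

The pink pentagon was at (4.1, 7.3) in frame 1 and (3.3, 8.4) in frame 2.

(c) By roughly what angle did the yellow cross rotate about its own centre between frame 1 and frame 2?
19° counter-clockwise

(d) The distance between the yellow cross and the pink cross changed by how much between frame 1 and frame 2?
-3.7

Distance in frame 1: 7.4. Distance in frame 2: 3.7.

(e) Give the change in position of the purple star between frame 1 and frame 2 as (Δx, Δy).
(-1.3, -2.6)

The purple star was at (5.3, 8.8) in frame 1 and (4.0, 6.2) in frame 2.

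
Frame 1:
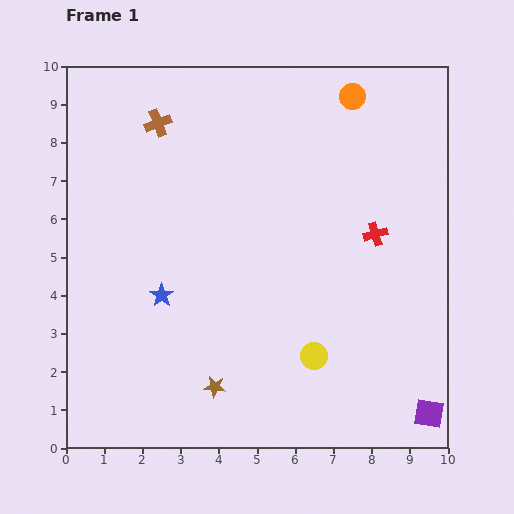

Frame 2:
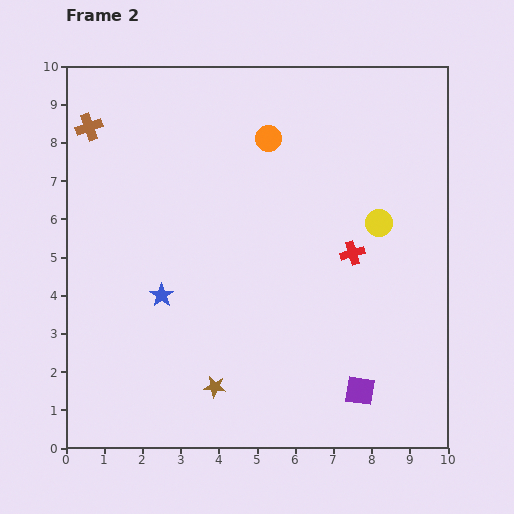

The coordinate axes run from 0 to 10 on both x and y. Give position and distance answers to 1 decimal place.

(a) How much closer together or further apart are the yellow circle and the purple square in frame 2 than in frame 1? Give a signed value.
+1.0

Distance in frame 1: 3.4. Distance in frame 2: 4.4.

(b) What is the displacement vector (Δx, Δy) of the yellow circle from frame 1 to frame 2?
(1.7, 3.5)

The yellow circle was at (6.5, 2.4) in frame 1 and (8.2, 5.9) in frame 2.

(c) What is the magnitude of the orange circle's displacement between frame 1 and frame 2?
2.5

The orange circle moved from (7.5, 9.2) to (5.3, 8.1), a distance of √(2.2² + 1.1²) ≈ 2.5.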